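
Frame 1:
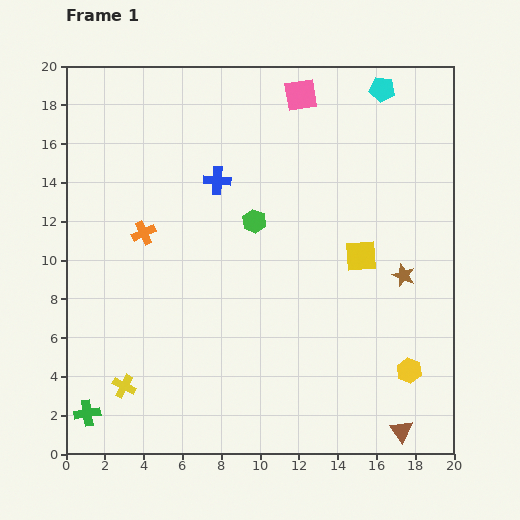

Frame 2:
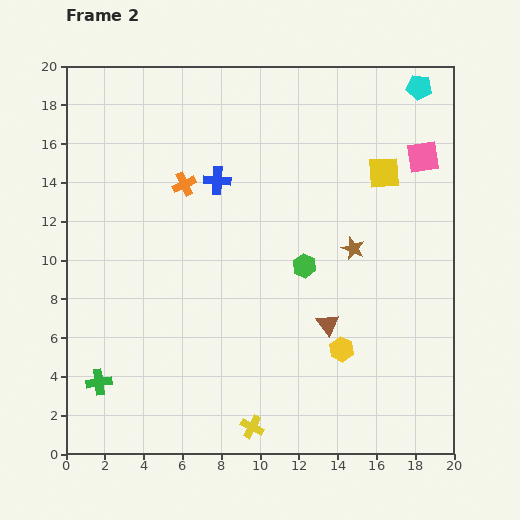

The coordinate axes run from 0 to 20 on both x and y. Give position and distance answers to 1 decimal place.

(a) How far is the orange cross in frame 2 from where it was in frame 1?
3.3

The orange cross moved from (4.0, 11.4) to (6.1, 13.9), a distance of √(2.1² + 2.5²) ≈ 3.3.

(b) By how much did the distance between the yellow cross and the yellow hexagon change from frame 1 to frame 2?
-8.6

Distance in frame 1: 14.7. Distance in frame 2: 6.1.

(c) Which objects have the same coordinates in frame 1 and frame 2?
the blue cross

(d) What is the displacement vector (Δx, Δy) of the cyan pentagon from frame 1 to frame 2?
(1.9, 0.1)

The cyan pentagon was at (16.3, 18.8) in frame 1 and (18.2, 18.9) in frame 2.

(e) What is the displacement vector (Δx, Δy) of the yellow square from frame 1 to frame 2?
(1.2, 4.3)

The yellow square was at (15.2, 10.2) in frame 1 and (16.4, 14.5) in frame 2.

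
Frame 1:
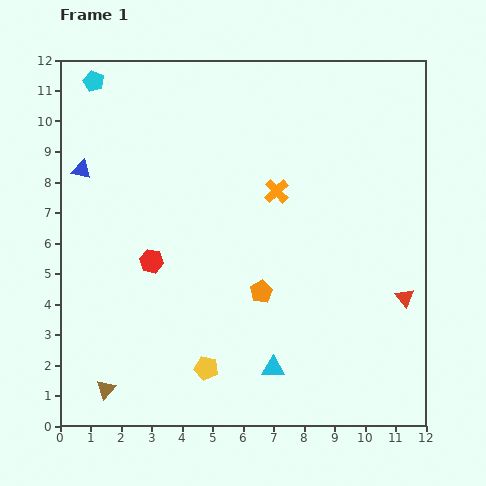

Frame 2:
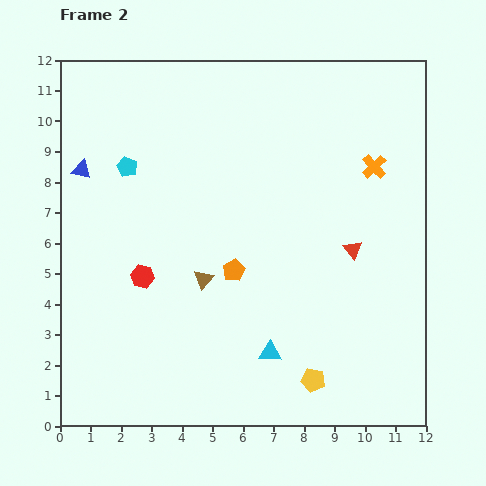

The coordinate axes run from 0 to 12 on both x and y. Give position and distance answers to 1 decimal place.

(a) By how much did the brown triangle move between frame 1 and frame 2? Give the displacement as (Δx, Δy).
(3.2, 3.6)

The brown triangle was at (1.5, 1.2) in frame 1 and (4.7, 4.8) in frame 2.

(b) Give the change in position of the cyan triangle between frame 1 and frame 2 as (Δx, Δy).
(-0.1, 0.5)

The cyan triangle was at (7.0, 1.9) in frame 1 and (6.9, 2.4) in frame 2.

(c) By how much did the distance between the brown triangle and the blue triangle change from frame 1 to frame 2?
-1.8

Distance in frame 1: 7.2. Distance in frame 2: 5.4.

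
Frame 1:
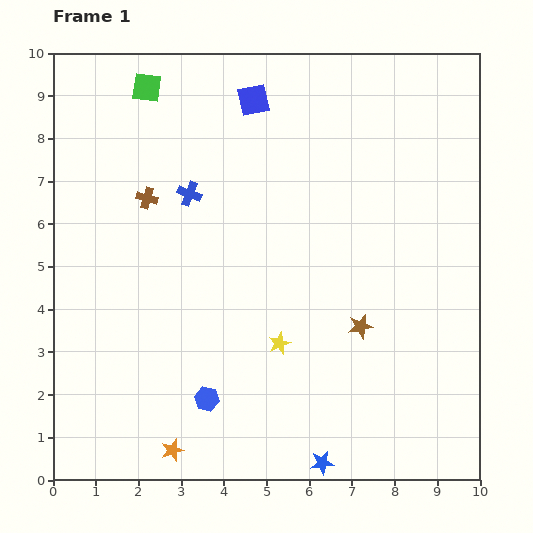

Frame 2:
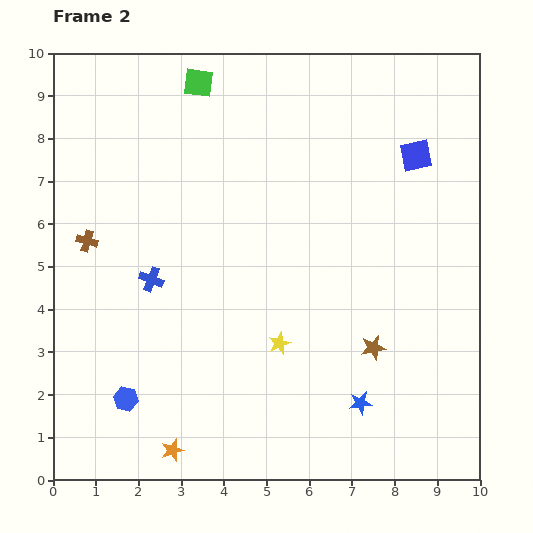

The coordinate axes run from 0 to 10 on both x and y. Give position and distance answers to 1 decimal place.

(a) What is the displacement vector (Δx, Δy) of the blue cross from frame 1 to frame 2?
(-0.9, -2.0)

The blue cross was at (3.2, 6.7) in frame 1 and (2.3, 4.7) in frame 2.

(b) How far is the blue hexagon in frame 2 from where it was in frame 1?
1.9

The blue hexagon moved from (3.6, 1.9) to (1.7, 1.9), a distance of √(1.9² + 0.0²) ≈ 1.9.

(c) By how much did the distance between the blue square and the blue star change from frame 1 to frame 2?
-2.7

Distance in frame 1: 8.6. Distance in frame 2: 5.9.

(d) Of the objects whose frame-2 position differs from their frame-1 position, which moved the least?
the brown star

(moved 0.6)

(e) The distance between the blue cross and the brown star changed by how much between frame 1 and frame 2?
+0.3

Distance in frame 1: 5.1. Distance in frame 2: 5.4.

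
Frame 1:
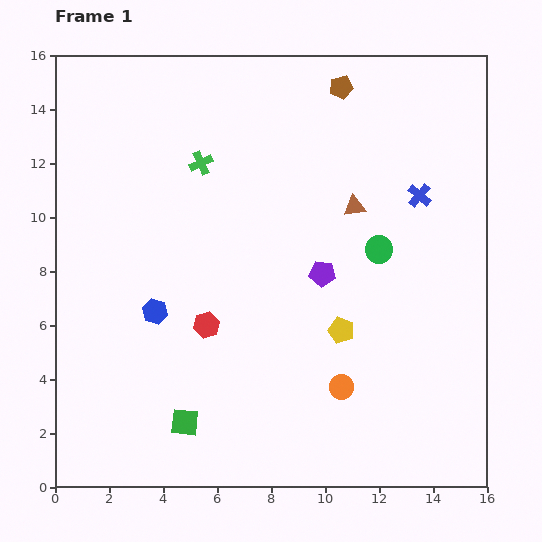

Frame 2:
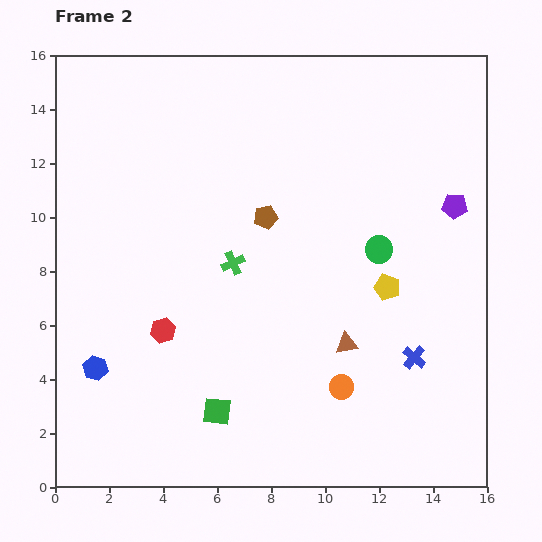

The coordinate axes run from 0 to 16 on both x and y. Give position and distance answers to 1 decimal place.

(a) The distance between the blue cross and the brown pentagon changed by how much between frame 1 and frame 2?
+2.7

Distance in frame 1: 4.9. Distance in frame 2: 7.6.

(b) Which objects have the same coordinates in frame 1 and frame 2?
the green circle, the orange circle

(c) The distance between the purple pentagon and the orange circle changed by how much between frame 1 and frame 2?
+3.6

Distance in frame 1: 4.3. Distance in frame 2: 7.9.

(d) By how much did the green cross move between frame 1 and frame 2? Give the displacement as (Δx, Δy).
(1.2, -3.7)

The green cross was at (5.4, 12.0) in frame 1 and (6.6, 8.3) in frame 2.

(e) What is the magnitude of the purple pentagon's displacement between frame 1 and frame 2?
5.5

The purple pentagon moved from (9.9, 7.9) to (14.8, 10.4), a distance of √(4.9² + 2.5²) ≈ 5.5.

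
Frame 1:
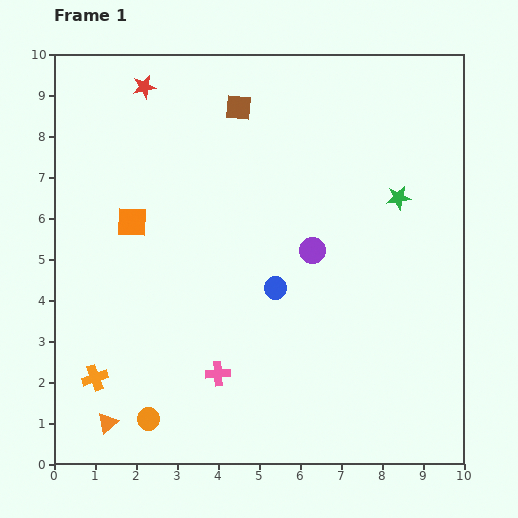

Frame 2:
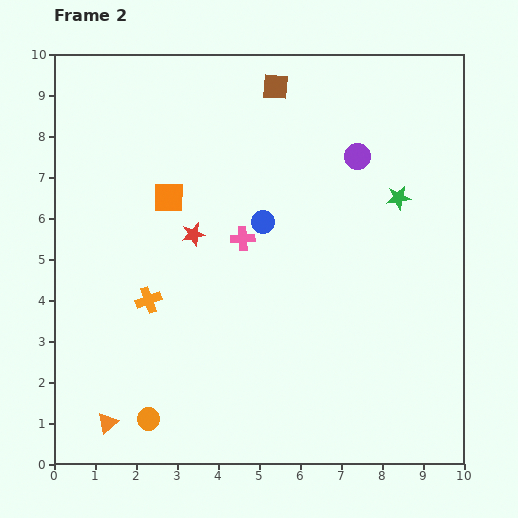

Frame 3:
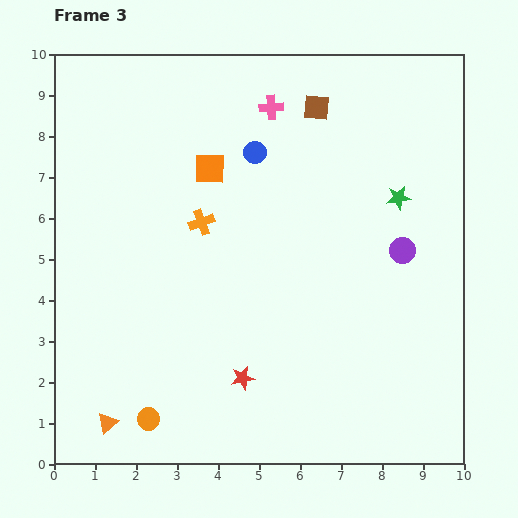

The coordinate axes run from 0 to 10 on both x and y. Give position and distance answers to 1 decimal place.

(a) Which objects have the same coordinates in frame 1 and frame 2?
the green star, the orange circle, the orange triangle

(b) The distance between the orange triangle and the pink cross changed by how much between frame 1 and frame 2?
+2.6

Distance in frame 1: 3.0. Distance in frame 2: 5.6.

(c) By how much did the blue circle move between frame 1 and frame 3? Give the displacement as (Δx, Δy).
(-0.5, 3.3)

The blue circle was at (5.4, 4.3) in frame 1 and (4.9, 7.6) in frame 3.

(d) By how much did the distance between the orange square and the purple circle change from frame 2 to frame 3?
+0.4

Distance in frame 2: 4.7. Distance in frame 3: 5.1.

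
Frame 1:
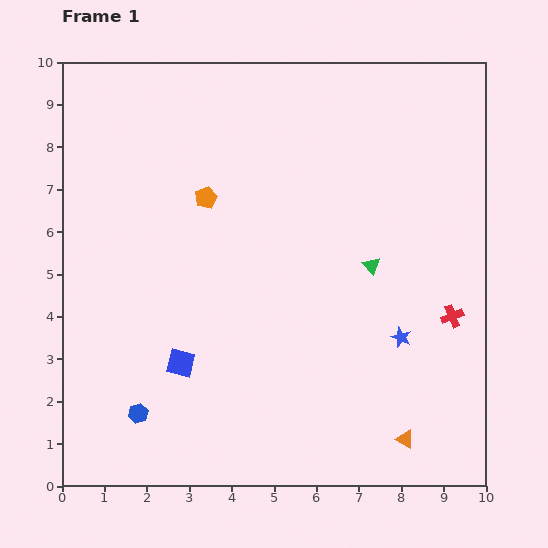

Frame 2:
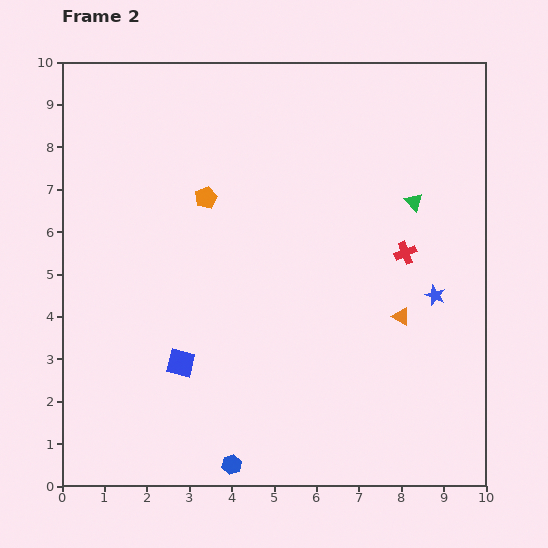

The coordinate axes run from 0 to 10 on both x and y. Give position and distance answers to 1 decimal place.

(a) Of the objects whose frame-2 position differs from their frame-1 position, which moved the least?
the blue star

(moved 1.3)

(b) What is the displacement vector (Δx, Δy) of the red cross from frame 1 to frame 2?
(-1.1, 1.5)

The red cross was at (9.2, 4.0) in frame 1 and (8.1, 5.5) in frame 2.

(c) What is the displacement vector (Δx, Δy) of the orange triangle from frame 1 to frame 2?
(-0.1, 2.9)

The orange triangle was at (8.1, 1.1) in frame 1 and (8.0, 4.0) in frame 2.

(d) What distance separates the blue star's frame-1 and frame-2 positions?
1.3

The blue star moved from (8.0, 3.5) to (8.8, 4.5), a distance of √(0.8² + 1.0²) ≈ 1.3.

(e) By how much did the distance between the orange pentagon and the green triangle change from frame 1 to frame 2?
+0.7

Distance in frame 1: 4.2. Distance in frame 2: 4.9.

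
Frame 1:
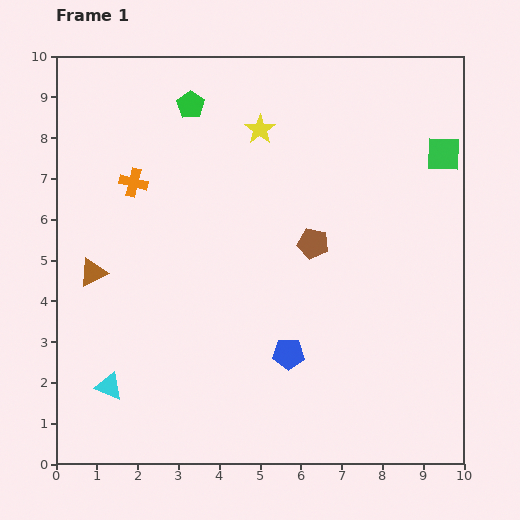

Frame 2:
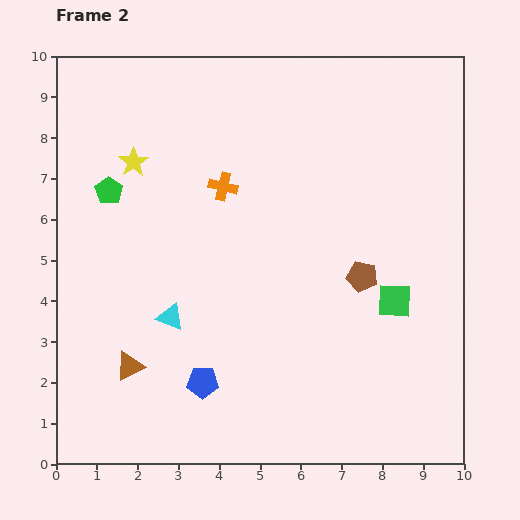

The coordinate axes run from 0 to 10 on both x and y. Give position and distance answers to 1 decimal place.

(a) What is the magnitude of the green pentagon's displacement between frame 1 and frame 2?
2.9

The green pentagon moved from (3.3, 8.8) to (1.3, 6.7), a distance of √(2.0² + 2.1²) ≈ 2.9.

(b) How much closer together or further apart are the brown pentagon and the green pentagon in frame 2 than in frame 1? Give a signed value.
+2.0

Distance in frame 1: 4.5. Distance in frame 2: 6.5.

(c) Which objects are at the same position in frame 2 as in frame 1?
none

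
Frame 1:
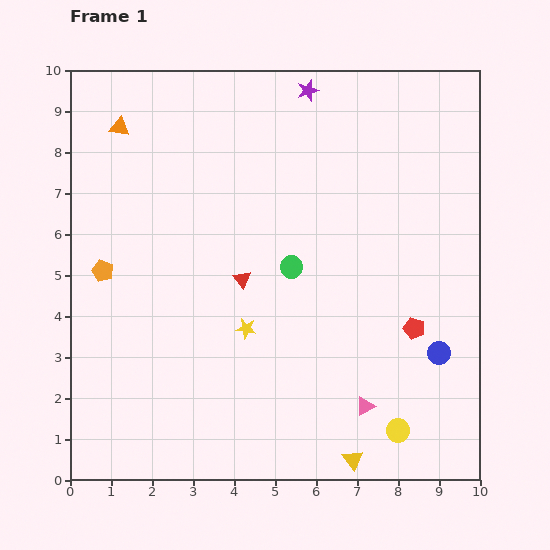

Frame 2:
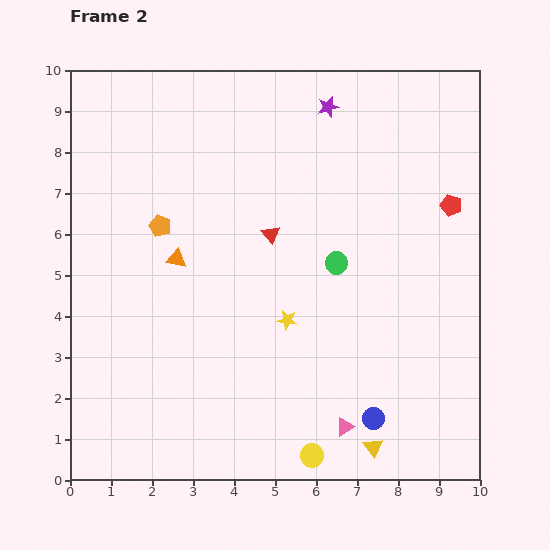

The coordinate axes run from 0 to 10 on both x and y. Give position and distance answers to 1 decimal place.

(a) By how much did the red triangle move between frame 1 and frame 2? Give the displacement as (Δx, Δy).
(0.7, 1.1)

The red triangle was at (4.2, 4.9) in frame 1 and (4.9, 6.0) in frame 2.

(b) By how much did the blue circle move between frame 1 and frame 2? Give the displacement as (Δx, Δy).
(-1.6, -1.6)

The blue circle was at (9.0, 3.1) in frame 1 and (7.4, 1.5) in frame 2.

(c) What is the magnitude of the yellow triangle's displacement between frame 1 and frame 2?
0.6

The yellow triangle moved from (6.9, 0.5) to (7.4, 0.8), a distance of √(0.5² + 0.3²) ≈ 0.6.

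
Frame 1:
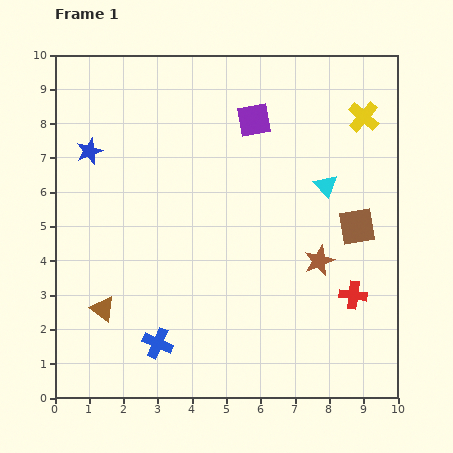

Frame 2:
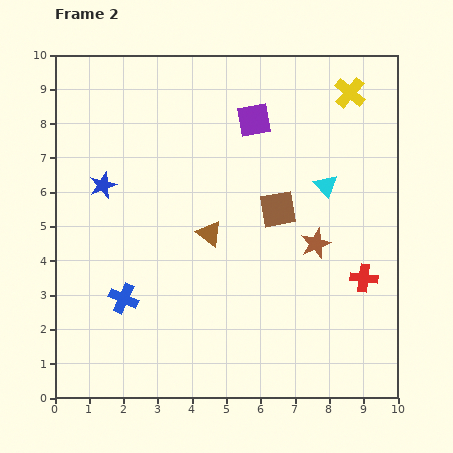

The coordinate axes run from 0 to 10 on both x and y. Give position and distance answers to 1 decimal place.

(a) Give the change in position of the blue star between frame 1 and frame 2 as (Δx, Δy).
(0.4, -1.0)

The blue star was at (1.0, 7.2) in frame 1 and (1.4, 6.2) in frame 2.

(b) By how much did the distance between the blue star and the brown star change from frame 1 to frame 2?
-1.0

Distance in frame 1: 7.4. Distance in frame 2: 6.4.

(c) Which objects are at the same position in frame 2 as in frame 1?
the cyan triangle, the purple square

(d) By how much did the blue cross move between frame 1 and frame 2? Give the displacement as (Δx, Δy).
(-1.0, 1.3)

The blue cross was at (3.0, 1.6) in frame 1 and (2.0, 2.9) in frame 2.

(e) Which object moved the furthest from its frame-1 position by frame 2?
the brown triangle

(moved 3.8; next 2.4)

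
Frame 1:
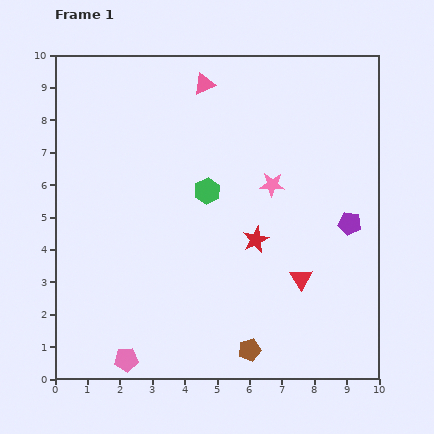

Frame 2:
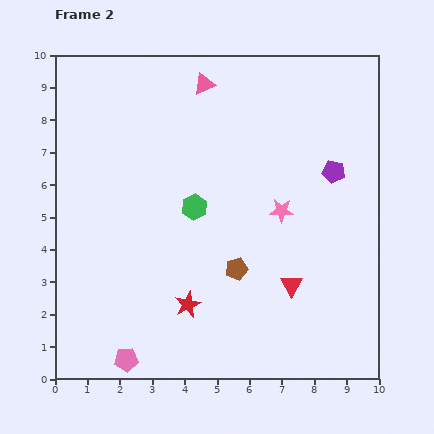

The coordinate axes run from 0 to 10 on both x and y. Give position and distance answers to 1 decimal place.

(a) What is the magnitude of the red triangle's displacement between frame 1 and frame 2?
0.4

The red triangle moved from (7.6, 3.1) to (7.3, 2.9), a distance of √(0.3² + 0.2²) ≈ 0.4.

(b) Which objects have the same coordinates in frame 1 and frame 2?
the pink triangle, the pink pentagon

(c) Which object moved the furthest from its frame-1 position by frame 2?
the red star

(moved 2.9; next 2.5)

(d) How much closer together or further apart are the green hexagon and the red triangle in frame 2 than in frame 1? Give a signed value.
-0.2

Distance in frame 1: 4.0. Distance in frame 2: 3.8.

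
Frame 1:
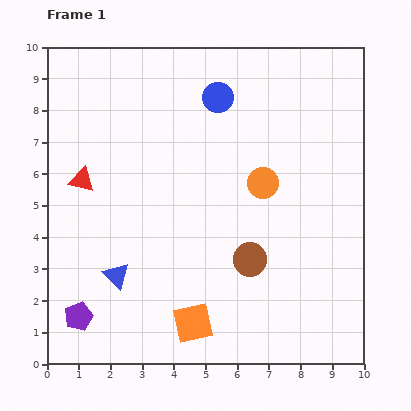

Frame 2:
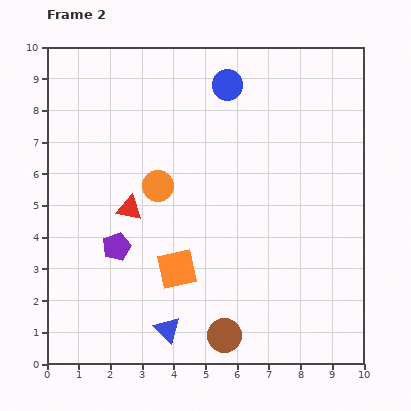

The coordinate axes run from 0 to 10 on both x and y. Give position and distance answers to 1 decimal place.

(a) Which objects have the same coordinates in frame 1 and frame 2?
none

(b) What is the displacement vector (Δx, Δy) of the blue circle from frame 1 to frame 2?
(0.3, 0.4)

The blue circle was at (5.4, 8.4) in frame 1 and (5.7, 8.8) in frame 2.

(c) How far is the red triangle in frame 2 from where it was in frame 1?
1.7

The red triangle moved from (1.1, 5.8) to (2.6, 4.9), a distance of √(1.5² + 0.9²) ≈ 1.7.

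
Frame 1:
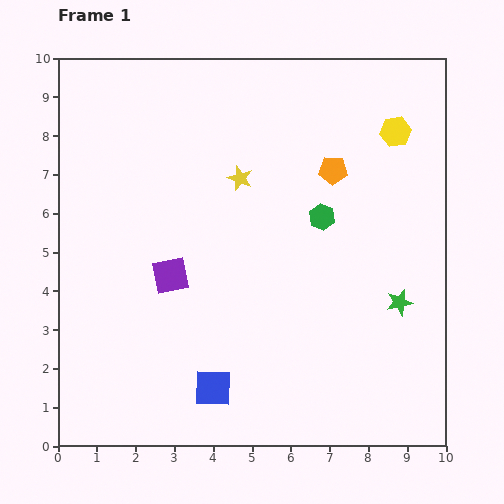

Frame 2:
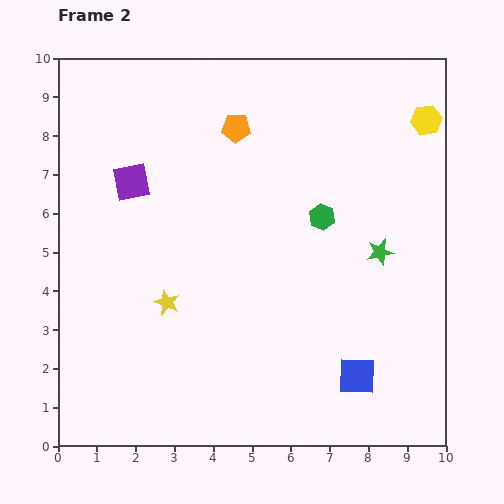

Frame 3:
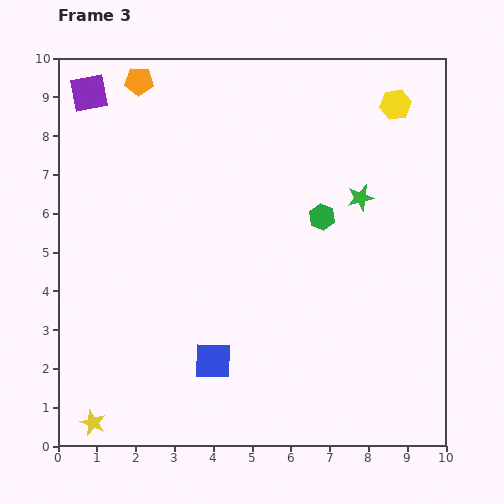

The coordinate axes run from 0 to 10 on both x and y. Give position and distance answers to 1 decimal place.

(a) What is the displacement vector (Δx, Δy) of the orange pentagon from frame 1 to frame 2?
(-2.5, 1.1)

The orange pentagon was at (7.1, 7.1) in frame 1 and (4.6, 8.2) in frame 2.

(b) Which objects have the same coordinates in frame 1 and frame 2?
the green hexagon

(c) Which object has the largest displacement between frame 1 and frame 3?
the yellow star

(moved 7.4; next 5.5)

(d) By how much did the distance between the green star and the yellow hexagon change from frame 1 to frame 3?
-1.8

Distance in frame 1: 4.4. Distance in frame 3: 2.6.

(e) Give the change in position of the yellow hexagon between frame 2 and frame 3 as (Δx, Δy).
(-0.8, 0.4)

The yellow hexagon was at (9.5, 8.4) in frame 2 and (8.7, 8.8) in frame 3.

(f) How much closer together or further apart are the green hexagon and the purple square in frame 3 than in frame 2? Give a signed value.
+1.8

Distance in frame 2: 5.0. Distance in frame 3: 6.8.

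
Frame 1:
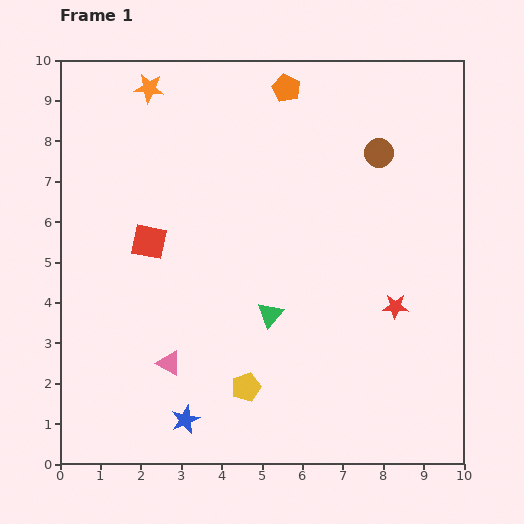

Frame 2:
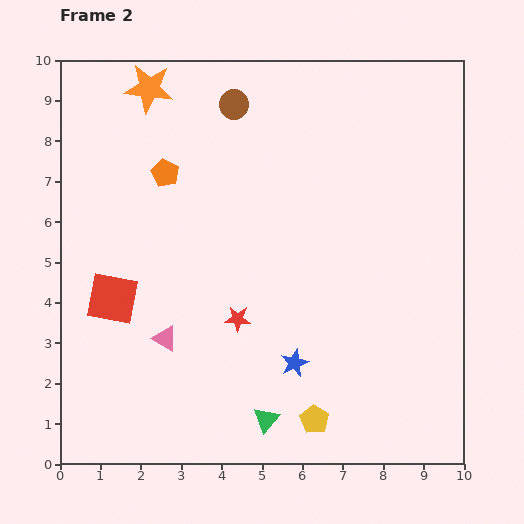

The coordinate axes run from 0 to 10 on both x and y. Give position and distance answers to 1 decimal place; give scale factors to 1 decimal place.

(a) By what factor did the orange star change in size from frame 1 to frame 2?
1.6×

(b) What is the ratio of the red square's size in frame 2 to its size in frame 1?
1.5×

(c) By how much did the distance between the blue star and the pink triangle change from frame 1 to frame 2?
+1.8

Distance in frame 1: 1.5. Distance in frame 2: 3.3.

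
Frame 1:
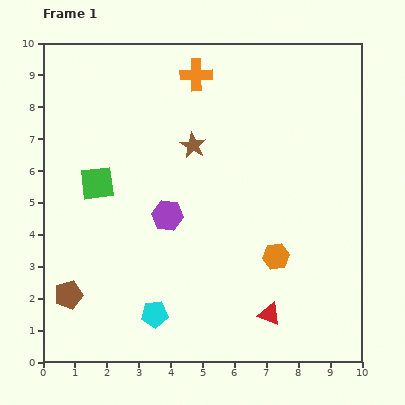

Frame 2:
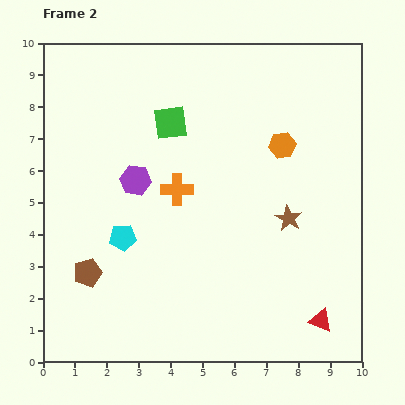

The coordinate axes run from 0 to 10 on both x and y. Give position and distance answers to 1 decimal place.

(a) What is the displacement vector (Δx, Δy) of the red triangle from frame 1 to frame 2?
(1.6, -0.2)

The red triangle was at (7.1, 1.5) in frame 1 and (8.7, 1.3) in frame 2.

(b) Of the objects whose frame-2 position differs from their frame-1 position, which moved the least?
the brown pentagon

(moved 0.9)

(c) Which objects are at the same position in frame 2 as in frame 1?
none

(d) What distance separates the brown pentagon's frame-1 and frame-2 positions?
0.9

The brown pentagon moved from (0.8, 2.1) to (1.4, 2.8), a distance of √(0.6² + 0.7²) ≈ 0.9.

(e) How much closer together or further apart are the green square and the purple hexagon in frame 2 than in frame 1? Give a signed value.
-0.3

Distance in frame 1: 2.4. Distance in frame 2: 2.1.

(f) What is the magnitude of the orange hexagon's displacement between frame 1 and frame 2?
3.5

The orange hexagon moved from (7.3, 3.3) to (7.5, 6.8), a distance of √(0.2² + 3.5²) ≈ 3.5.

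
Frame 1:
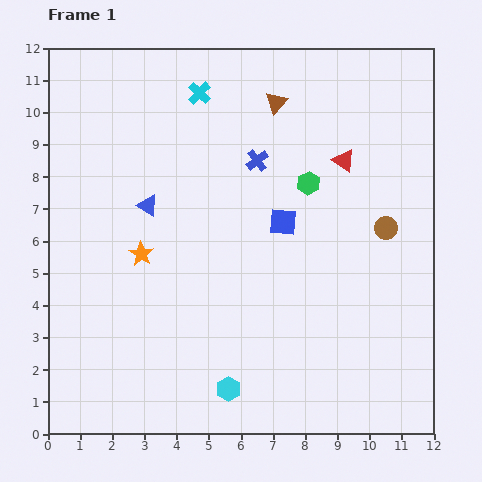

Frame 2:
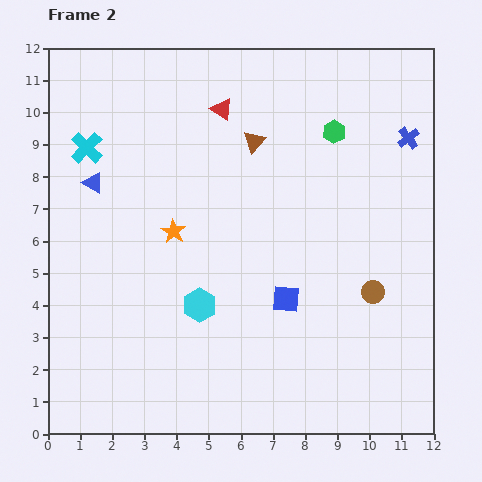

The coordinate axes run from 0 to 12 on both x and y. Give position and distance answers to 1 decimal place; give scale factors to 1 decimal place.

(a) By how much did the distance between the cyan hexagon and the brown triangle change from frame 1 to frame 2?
-3.6

Distance in frame 1: 9.0. Distance in frame 2: 5.4.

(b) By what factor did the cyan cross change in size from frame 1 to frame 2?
1.4×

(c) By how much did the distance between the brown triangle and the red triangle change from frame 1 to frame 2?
-1.4

Distance in frame 1: 2.8. Distance in frame 2: 1.4.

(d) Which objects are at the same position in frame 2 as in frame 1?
none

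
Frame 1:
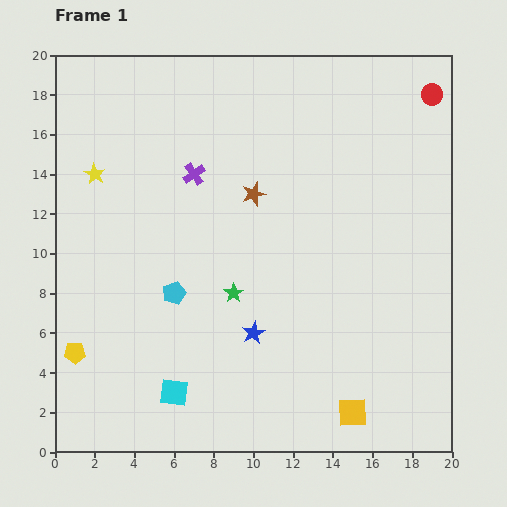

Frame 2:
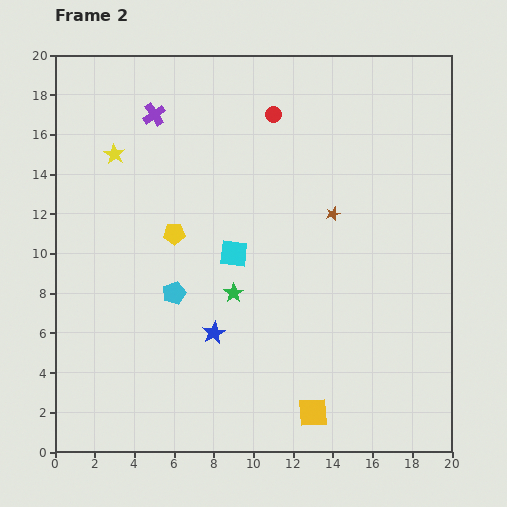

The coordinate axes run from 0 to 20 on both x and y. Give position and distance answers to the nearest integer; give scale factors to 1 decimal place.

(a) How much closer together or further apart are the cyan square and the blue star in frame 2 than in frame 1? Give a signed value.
-1

Distance in frame 1: 5. Distance in frame 2: 4.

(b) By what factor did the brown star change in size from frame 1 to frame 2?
0.6×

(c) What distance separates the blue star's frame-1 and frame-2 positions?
2

The blue star moved from (10, 6) to (8, 6), a distance of √(2² + 0²) ≈ 2.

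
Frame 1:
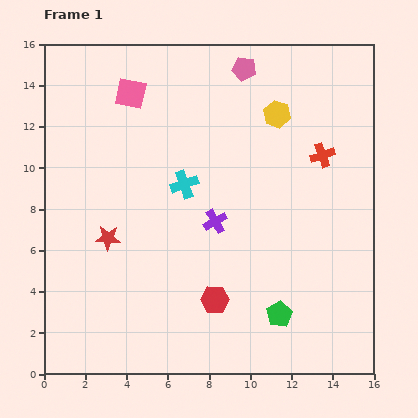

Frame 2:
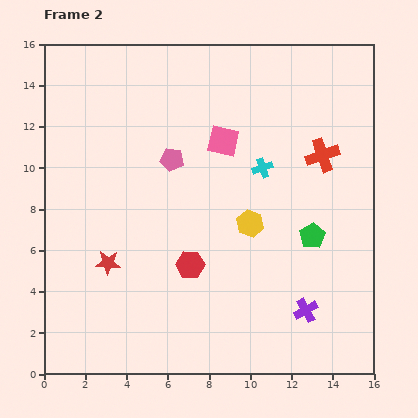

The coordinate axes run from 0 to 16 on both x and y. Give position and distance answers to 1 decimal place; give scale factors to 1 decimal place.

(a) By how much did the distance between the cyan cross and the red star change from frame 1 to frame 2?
+4.3

Distance in frame 1: 4.5. Distance in frame 2: 8.8.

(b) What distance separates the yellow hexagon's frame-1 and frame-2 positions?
5.5

The yellow hexagon moved from (11.3, 12.6) to (10.0, 7.3), a distance of √(1.3² + 5.3²) ≈ 5.5.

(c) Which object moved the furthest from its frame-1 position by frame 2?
the purple cross

(moved 6.2; next 5.6)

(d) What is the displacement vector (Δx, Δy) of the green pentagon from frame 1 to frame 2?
(1.6, 3.8)

The green pentagon was at (11.4, 2.9) in frame 1 and (13.0, 6.7) in frame 2.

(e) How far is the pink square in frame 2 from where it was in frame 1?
5.1

The pink square moved from (4.2, 13.6) to (8.7, 11.3), a distance of √(4.5² + 2.3²) ≈ 5.1.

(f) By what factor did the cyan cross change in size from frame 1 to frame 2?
0.7×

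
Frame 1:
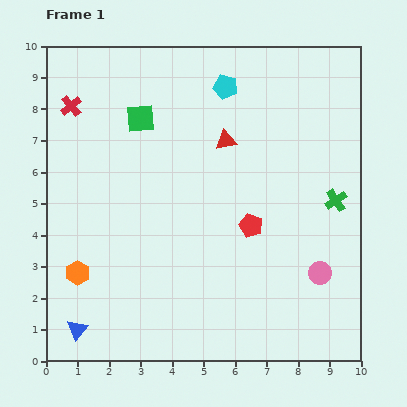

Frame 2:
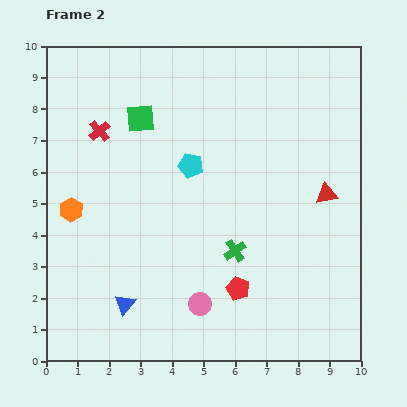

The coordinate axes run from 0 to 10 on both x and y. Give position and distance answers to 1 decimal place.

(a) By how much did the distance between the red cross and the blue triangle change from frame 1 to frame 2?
-1.5

Distance in frame 1: 7.1. Distance in frame 2: 5.6.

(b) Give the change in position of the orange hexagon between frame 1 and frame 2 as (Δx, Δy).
(-0.2, 2.0)

The orange hexagon was at (1.0, 2.8) in frame 1 and (0.8, 4.8) in frame 2.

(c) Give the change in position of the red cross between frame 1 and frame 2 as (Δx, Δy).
(0.9, -0.8)

The red cross was at (0.8, 8.1) in frame 1 and (1.7, 7.3) in frame 2.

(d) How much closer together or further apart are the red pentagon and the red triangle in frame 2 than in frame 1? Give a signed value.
+1.3

Distance in frame 1: 2.8. Distance in frame 2: 4.1.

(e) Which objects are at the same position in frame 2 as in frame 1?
the green square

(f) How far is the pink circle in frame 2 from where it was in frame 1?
3.9

The pink circle moved from (8.7, 2.8) to (4.9, 1.8), a distance of √(3.8² + 1.0²) ≈ 3.9.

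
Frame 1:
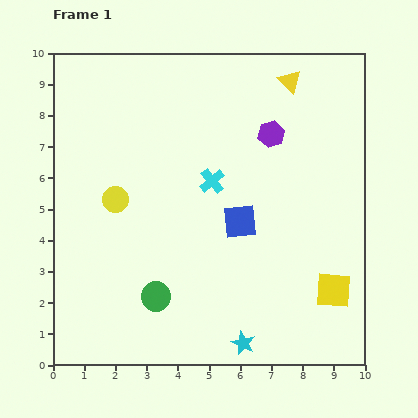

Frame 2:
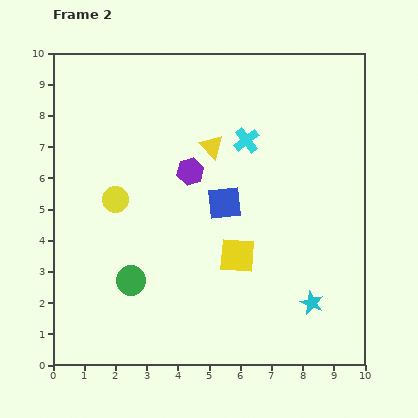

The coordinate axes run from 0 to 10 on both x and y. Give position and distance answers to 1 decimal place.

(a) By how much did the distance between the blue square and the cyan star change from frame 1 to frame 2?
+0.4

Distance in frame 1: 3.9. Distance in frame 2: 4.3.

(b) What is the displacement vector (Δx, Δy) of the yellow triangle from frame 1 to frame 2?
(-2.5, -2.1)

The yellow triangle was at (7.6, 9.1) in frame 1 and (5.1, 7.0) in frame 2.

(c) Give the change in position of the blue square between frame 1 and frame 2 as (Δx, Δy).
(-0.5, 0.6)

The blue square was at (6.0, 4.6) in frame 1 and (5.5, 5.2) in frame 2.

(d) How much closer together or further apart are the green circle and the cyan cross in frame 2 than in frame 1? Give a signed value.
+1.7

Distance in frame 1: 4.1. Distance in frame 2: 5.8.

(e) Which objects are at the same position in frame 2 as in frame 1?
the yellow circle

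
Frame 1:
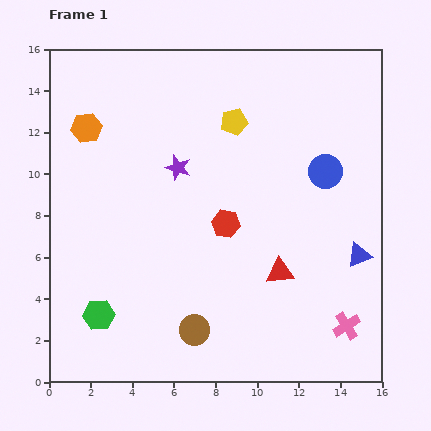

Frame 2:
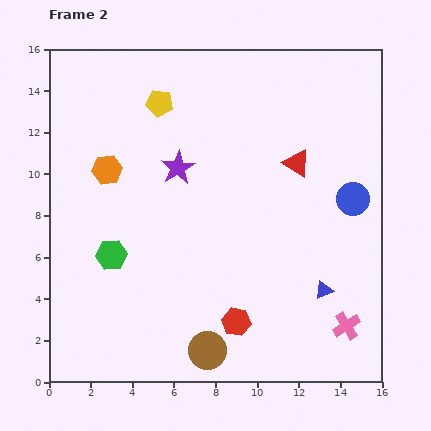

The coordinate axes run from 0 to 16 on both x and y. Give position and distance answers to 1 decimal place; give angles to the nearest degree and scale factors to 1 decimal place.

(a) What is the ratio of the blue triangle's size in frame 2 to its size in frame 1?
0.7×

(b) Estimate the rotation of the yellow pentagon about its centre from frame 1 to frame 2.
22° clockwise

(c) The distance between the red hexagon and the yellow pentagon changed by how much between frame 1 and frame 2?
+6.2

Distance in frame 1: 4.9. Distance in frame 2: 11.1.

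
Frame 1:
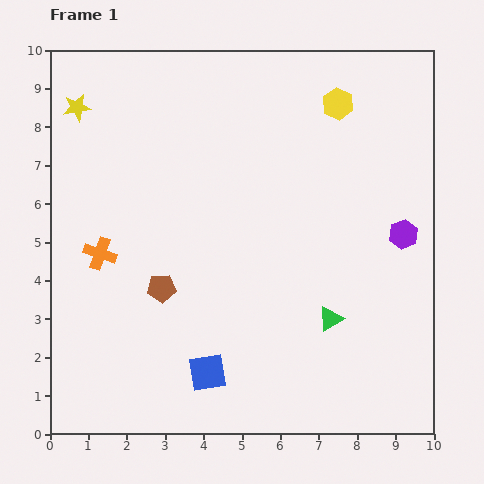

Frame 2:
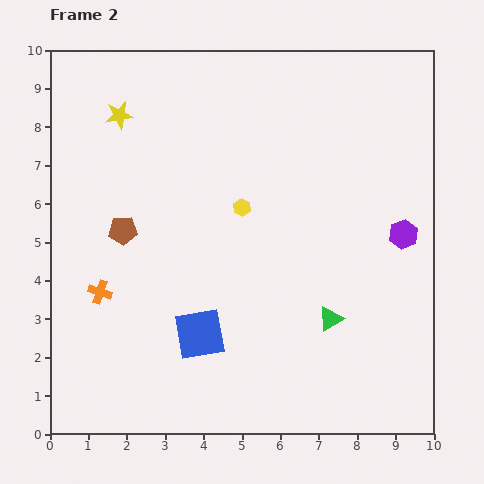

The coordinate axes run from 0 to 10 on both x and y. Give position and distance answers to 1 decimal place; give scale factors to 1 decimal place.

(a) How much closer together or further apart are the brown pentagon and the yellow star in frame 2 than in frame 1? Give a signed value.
-2.2

Distance in frame 1: 5.2. Distance in frame 2: 3.0.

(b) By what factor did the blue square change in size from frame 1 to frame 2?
1.4×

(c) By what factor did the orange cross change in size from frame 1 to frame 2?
0.7×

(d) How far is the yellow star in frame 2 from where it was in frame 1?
1.1

The yellow star moved from (0.7, 8.5) to (1.8, 8.3), a distance of √(1.1² + 0.2²) ≈ 1.1.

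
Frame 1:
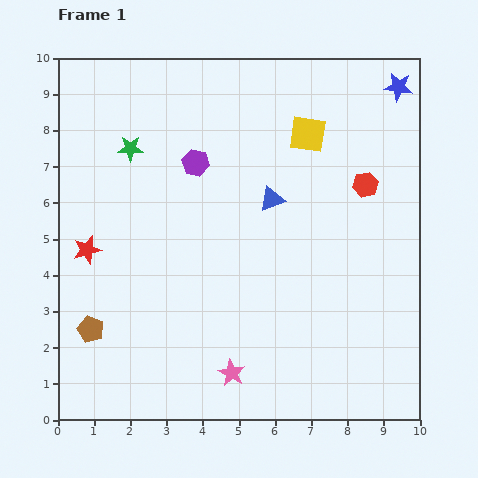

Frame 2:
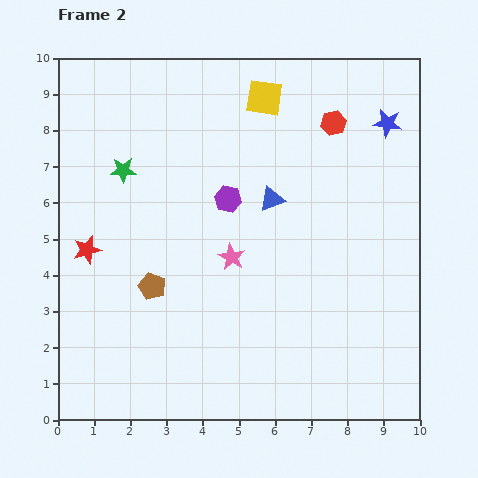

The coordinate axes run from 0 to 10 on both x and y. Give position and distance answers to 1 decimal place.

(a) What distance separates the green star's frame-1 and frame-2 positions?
0.6

The green star moved from (2.0, 7.5) to (1.8, 6.9), a distance of √(0.2² + 0.6²) ≈ 0.6.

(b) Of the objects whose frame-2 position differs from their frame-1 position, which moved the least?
the green star

(moved 0.6)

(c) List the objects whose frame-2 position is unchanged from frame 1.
the red star, the blue triangle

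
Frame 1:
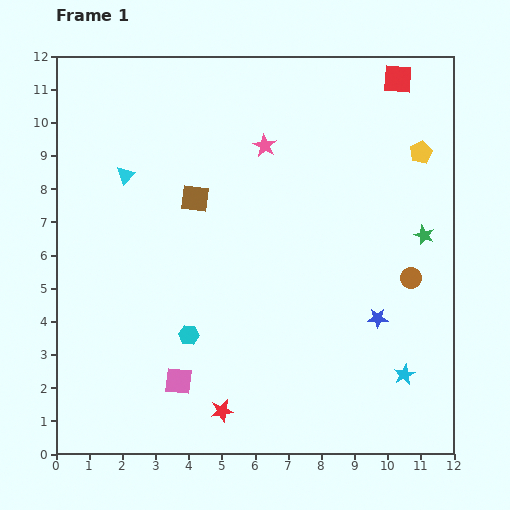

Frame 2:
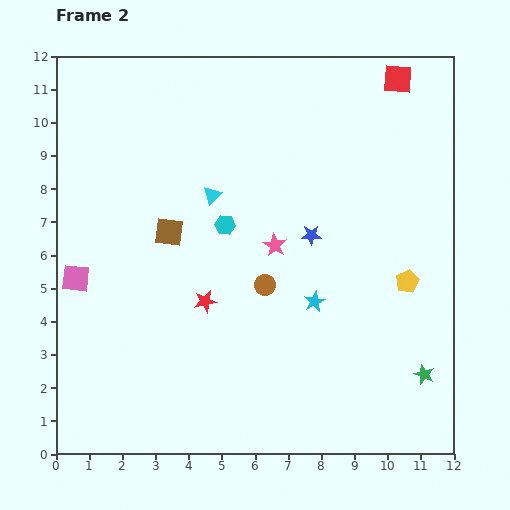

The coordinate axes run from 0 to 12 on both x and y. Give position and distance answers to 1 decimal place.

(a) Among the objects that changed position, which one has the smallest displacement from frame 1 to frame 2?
the brown square

(moved 1.3)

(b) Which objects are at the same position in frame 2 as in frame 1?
the red square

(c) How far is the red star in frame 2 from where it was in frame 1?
3.3

The red star moved from (5.0, 1.3) to (4.5, 4.6), a distance of √(0.5² + 3.3²) ≈ 3.3.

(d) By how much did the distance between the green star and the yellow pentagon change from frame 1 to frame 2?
+0.3

Distance in frame 1: 2.5. Distance in frame 2: 2.8.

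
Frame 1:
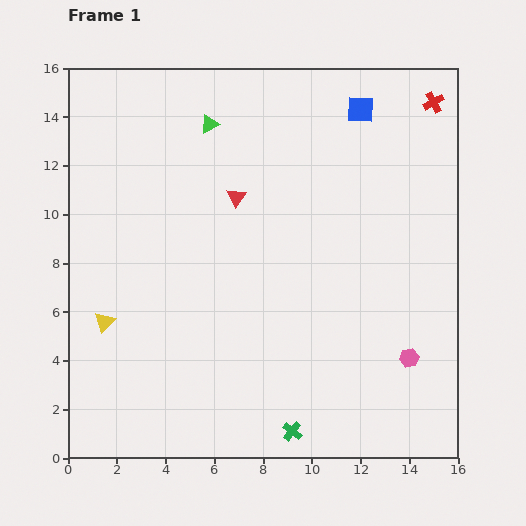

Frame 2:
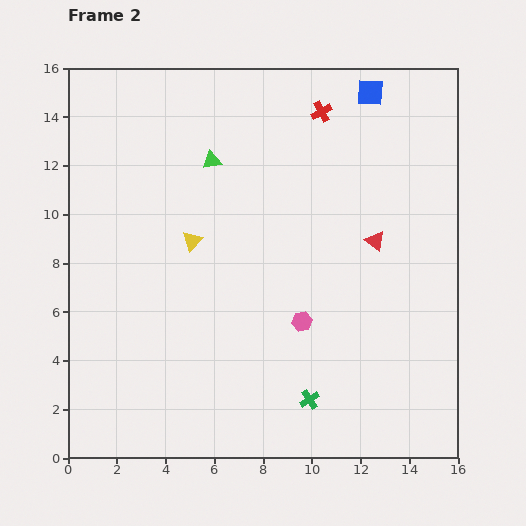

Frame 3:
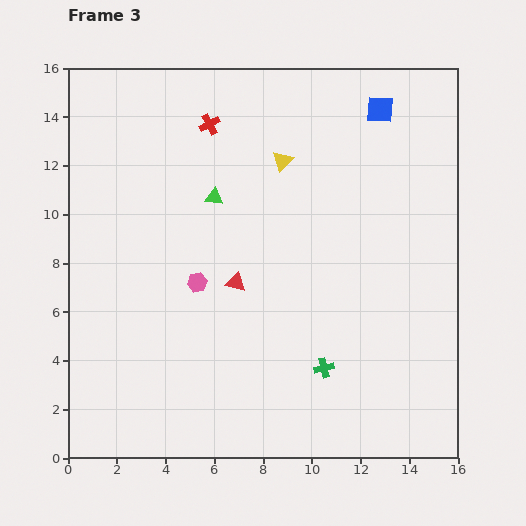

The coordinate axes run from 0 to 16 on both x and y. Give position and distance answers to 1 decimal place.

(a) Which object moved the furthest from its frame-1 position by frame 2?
the red triangle

(moved 6.0; next 4.9)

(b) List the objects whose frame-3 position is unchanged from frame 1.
none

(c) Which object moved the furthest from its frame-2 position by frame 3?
the red triangle

(moved 5.9; next 5.0)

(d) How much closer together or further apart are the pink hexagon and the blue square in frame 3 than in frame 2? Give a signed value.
+0.5

Distance in frame 2: 9.8. Distance in frame 3: 10.3.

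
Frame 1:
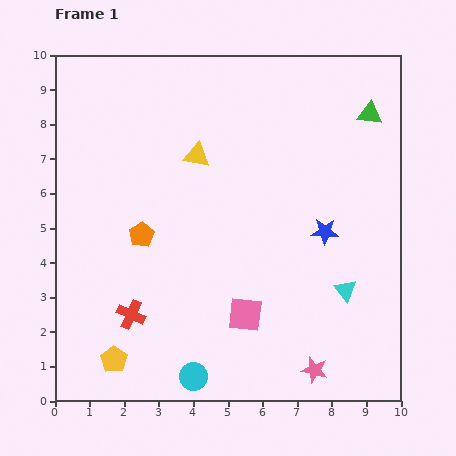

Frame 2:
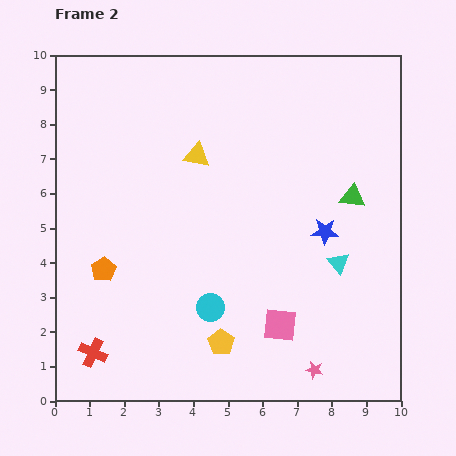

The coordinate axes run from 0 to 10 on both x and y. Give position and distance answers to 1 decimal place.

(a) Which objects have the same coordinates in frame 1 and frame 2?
the blue star, the yellow triangle, the pink star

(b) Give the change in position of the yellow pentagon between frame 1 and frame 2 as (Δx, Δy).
(3.1, 0.5)

The yellow pentagon was at (1.7, 1.2) in frame 1 and (4.8, 1.7) in frame 2.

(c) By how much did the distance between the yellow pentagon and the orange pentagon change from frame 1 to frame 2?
+0.3

Distance in frame 1: 3.7. Distance in frame 2: 4.0.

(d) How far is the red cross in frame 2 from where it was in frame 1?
1.6

The red cross moved from (2.2, 2.5) to (1.1, 1.4), a distance of √(1.1² + 1.1²) ≈ 1.6.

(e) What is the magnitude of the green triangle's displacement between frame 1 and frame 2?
2.5

The green triangle moved from (9.1, 8.3) to (8.6, 5.9), a distance of √(0.5² + 2.4²) ≈ 2.5.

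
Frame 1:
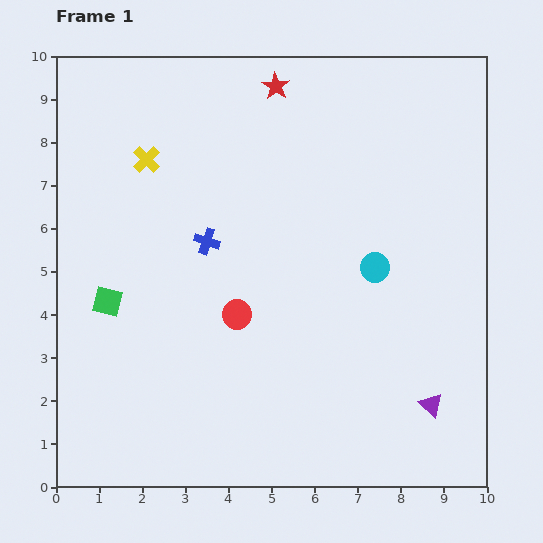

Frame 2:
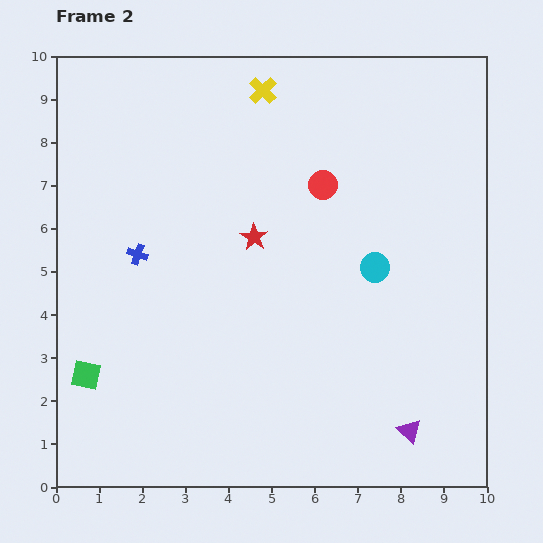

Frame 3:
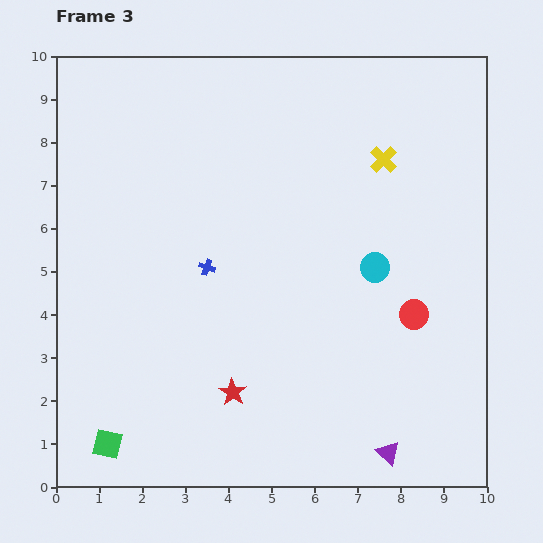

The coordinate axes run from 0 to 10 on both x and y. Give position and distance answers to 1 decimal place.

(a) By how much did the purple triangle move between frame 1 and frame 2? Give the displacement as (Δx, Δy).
(-0.5, -0.6)

The purple triangle was at (8.7, 1.9) in frame 1 and (8.2, 1.3) in frame 2.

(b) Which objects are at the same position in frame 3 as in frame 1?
the cyan circle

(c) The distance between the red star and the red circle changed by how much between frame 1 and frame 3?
-0.8

Distance in frame 1: 5.4. Distance in frame 3: 4.6.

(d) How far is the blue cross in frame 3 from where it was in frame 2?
1.6

The blue cross moved from (1.9, 5.4) to (3.5, 5.1), a distance of √(1.6² + 0.3²) ≈ 1.6.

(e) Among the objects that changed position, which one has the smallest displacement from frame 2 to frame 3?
the purple triangle

(moved 0.7)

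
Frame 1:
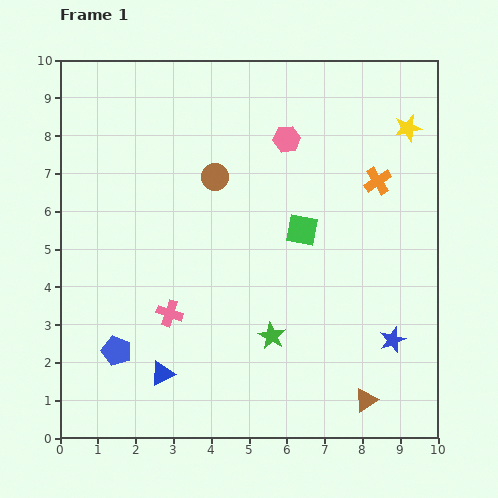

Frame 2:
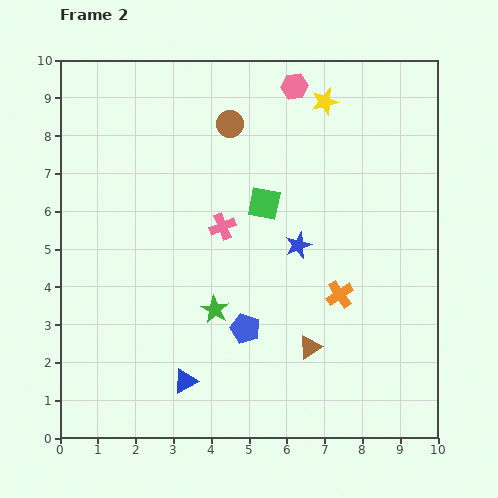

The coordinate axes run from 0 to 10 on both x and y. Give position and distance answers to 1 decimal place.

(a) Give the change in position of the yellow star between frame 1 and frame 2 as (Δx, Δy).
(-2.2, 0.7)

The yellow star was at (9.2, 8.2) in frame 1 and (7.0, 8.9) in frame 2.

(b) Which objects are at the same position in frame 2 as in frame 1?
none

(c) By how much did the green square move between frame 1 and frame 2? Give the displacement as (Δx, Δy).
(-1.0, 0.7)

The green square was at (6.4, 5.5) in frame 1 and (5.4, 6.2) in frame 2.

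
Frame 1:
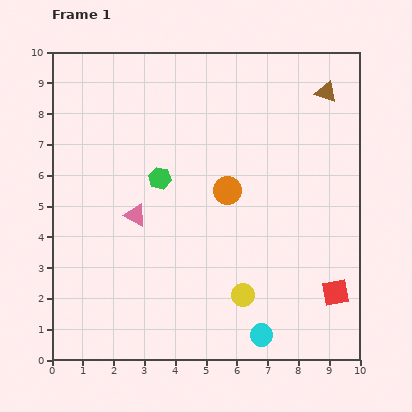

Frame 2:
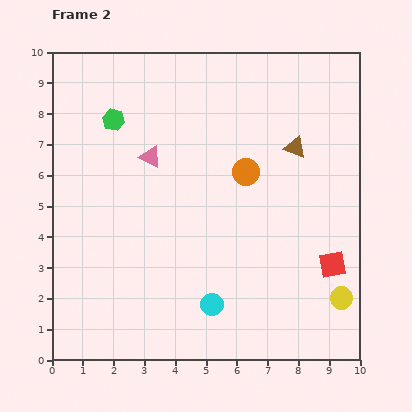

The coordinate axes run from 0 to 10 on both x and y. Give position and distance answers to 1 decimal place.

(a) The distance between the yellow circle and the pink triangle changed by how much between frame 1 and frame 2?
+3.3

Distance in frame 1: 4.4. Distance in frame 2: 7.7.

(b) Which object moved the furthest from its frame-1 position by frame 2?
the yellow circle

(moved 3.2; next 2.4)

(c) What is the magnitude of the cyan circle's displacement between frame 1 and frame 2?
1.9

The cyan circle moved from (6.8, 0.8) to (5.2, 1.8), a distance of √(1.6² + 1.0²) ≈ 1.9.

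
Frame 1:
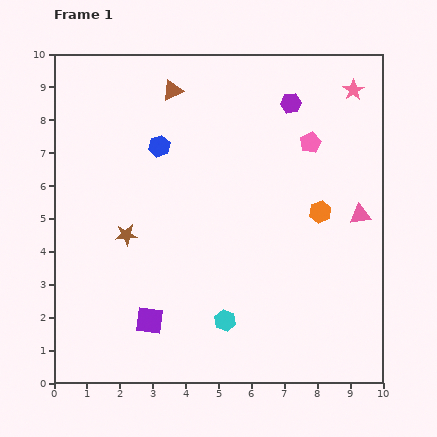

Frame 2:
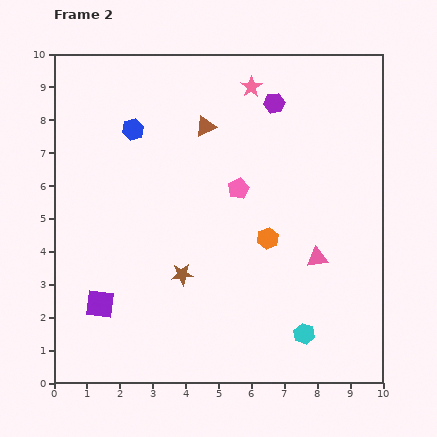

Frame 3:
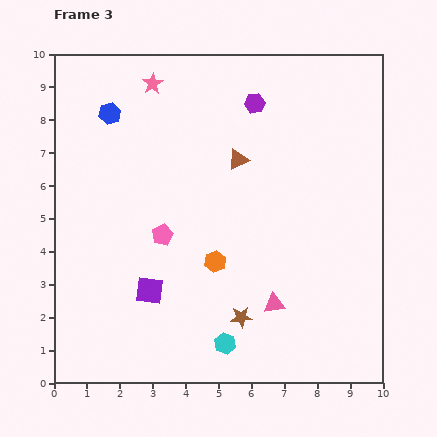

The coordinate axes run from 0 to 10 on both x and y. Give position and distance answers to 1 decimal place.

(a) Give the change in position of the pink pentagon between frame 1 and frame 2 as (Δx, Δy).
(-2.2, -1.4)

The pink pentagon was at (7.8, 7.3) in frame 1 and (5.6, 5.9) in frame 2.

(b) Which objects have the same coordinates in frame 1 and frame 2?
none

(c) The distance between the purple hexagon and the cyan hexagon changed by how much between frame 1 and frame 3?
+0.5

Distance in frame 1: 6.9. Distance in frame 3: 7.4.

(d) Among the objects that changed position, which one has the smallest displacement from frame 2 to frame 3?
the purple hexagon

(moved 0.6)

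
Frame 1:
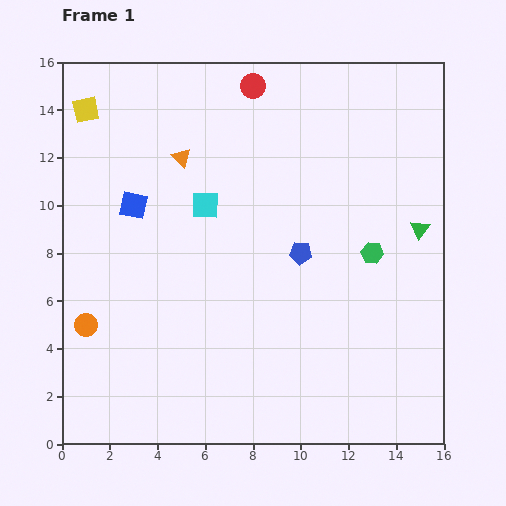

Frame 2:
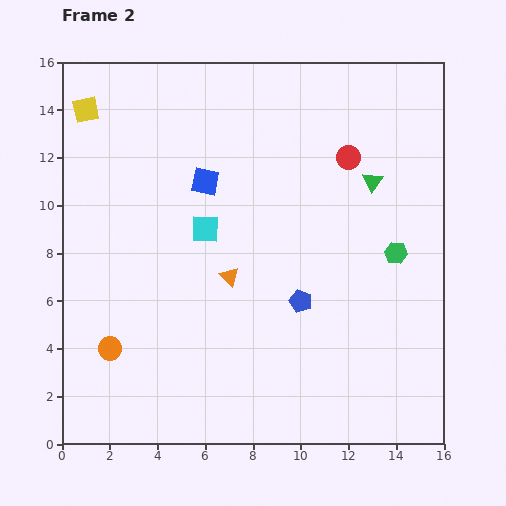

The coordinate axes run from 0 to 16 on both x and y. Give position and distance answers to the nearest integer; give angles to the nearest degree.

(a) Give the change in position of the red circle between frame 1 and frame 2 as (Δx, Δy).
(4, -3)

The red circle was at (8, 15) in frame 1 and (12, 12) in frame 2.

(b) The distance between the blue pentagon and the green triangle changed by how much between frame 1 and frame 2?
+1

Distance in frame 1: 5. Distance in frame 2: 6.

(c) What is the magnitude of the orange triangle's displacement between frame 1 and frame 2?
5

The orange triangle moved from (5, 12) to (7, 7), a distance of √(2² + 5²) ≈ 5.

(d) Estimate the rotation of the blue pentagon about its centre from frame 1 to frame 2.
17° clockwise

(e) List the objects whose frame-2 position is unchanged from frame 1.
the yellow square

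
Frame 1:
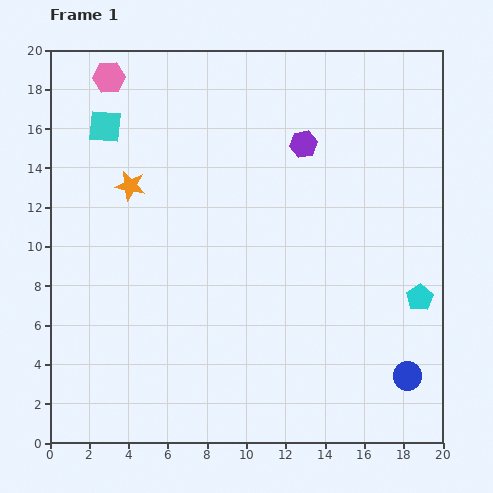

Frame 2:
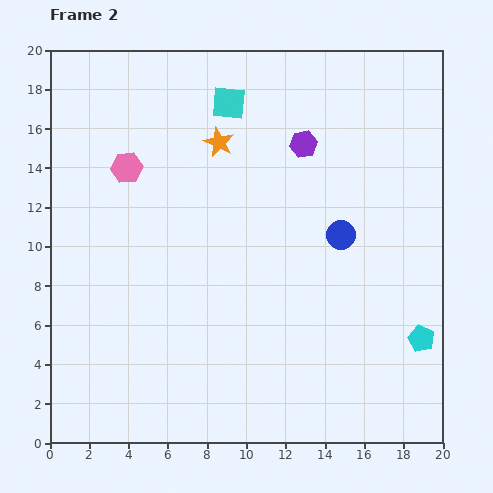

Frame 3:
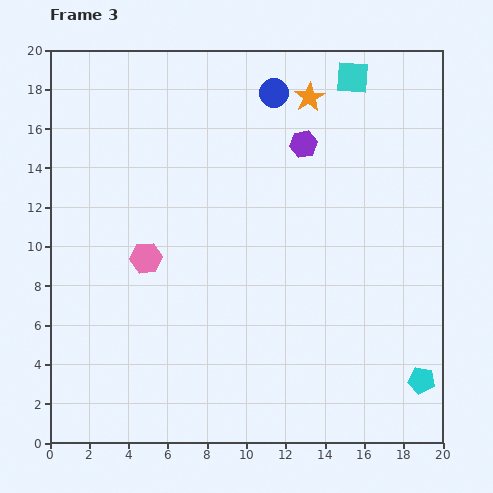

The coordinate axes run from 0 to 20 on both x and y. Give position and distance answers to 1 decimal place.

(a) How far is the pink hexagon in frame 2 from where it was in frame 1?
4.7

The pink hexagon moved from (3.0, 18.6) to (3.9, 14.0), a distance of √(0.9² + 4.6²) ≈ 4.7.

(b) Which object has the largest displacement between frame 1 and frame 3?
the blue circle

(moved 15.9; next 12.8)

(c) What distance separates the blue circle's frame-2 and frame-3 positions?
8.0

The blue circle moved from (14.8, 10.6) to (11.4, 17.8), a distance of √(3.4² + 7.2²) ≈ 8.0.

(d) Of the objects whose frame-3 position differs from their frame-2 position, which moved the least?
the cyan pentagon

(moved 2.1)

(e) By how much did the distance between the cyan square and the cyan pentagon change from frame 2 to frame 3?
+0.3

Distance in frame 2: 15.5. Distance in frame 3: 15.8.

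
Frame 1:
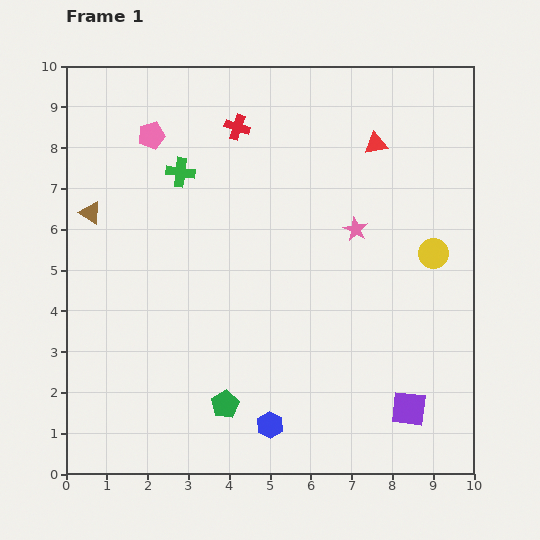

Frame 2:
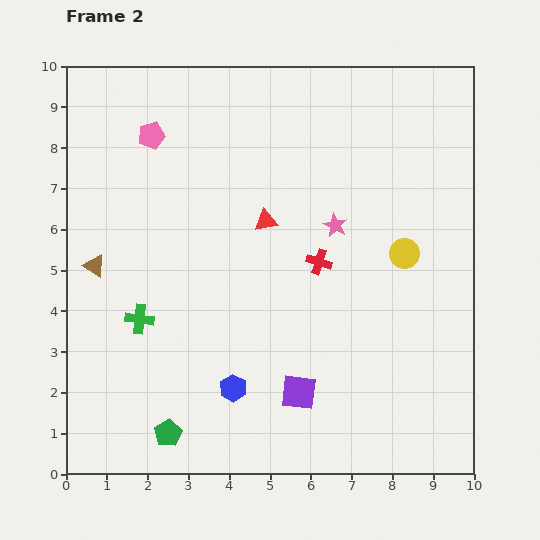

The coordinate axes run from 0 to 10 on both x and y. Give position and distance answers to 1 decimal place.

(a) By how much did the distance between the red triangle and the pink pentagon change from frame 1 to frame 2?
-2.0

Distance in frame 1: 5.5. Distance in frame 2: 3.5.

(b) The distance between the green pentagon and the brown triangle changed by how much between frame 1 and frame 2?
-1.2

Distance in frame 1: 5.7. Distance in frame 2: 4.5.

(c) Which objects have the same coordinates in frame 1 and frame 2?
the pink pentagon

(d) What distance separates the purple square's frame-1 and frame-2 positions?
2.7

The purple square moved from (8.4, 1.6) to (5.7, 2.0), a distance of √(2.7² + 0.4²) ≈ 2.7.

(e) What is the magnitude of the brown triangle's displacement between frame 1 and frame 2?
1.3

The brown triangle moved from (0.6, 6.4) to (0.7, 5.1), a distance of √(0.1² + 1.3²) ≈ 1.3.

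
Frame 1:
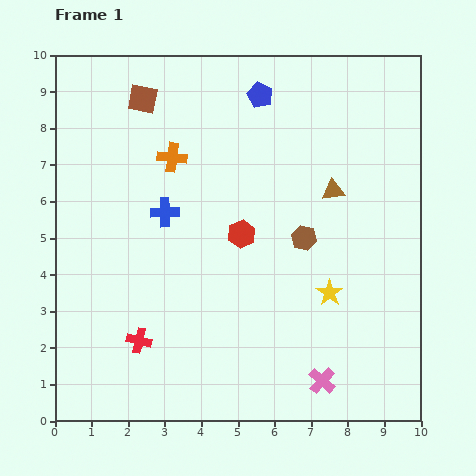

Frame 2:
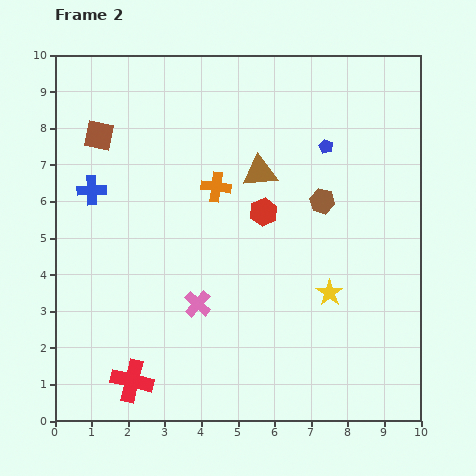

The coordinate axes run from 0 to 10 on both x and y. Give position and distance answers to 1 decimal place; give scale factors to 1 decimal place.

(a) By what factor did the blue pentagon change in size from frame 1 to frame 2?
0.6×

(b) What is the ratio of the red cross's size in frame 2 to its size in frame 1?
1.7×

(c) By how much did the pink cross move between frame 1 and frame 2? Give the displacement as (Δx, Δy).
(-3.4, 2.1)

The pink cross was at (7.3, 1.1) in frame 1 and (3.9, 3.2) in frame 2.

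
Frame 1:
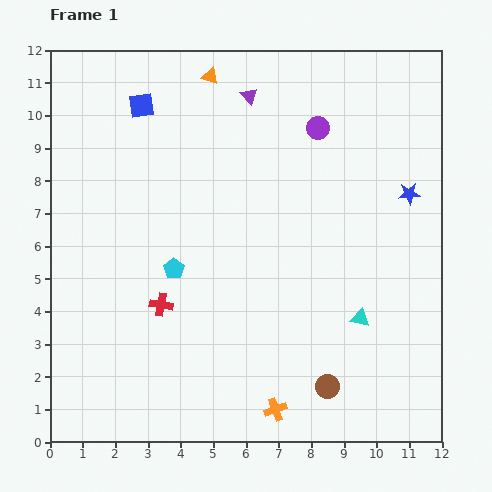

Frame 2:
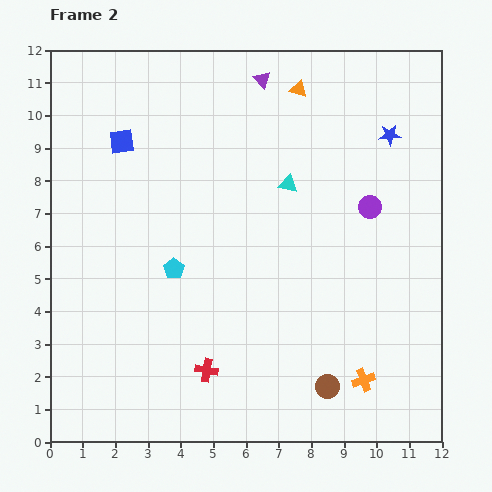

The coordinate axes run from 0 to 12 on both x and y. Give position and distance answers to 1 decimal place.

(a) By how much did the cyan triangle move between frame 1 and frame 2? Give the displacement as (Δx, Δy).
(-2.2, 4.1)

The cyan triangle was at (9.5, 3.8) in frame 1 and (7.3, 7.9) in frame 2.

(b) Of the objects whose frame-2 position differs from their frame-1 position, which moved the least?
the purple triangle

(moved 0.6)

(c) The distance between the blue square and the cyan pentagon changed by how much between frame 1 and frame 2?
-0.9

Distance in frame 1: 5.1. Distance in frame 2: 4.2.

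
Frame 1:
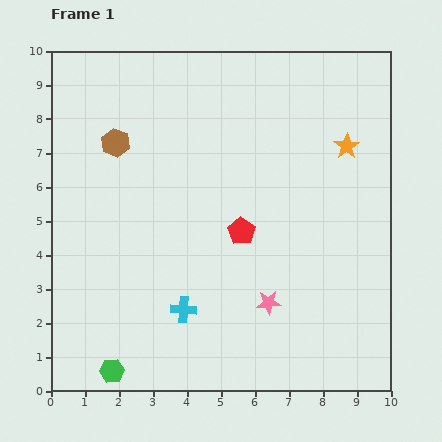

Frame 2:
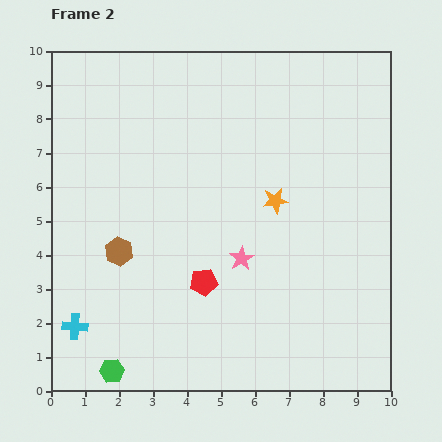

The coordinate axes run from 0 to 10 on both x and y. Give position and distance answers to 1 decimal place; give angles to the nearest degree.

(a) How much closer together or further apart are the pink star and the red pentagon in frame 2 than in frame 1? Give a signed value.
-0.9

Distance in frame 1: 2.2. Distance in frame 2: 1.3.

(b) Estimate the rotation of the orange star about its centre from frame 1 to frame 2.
25° clockwise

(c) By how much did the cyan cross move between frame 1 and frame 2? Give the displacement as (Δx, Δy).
(-3.2, -0.5)

The cyan cross was at (3.9, 2.4) in frame 1 and (0.7, 1.9) in frame 2.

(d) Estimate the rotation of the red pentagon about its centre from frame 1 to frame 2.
31° clockwise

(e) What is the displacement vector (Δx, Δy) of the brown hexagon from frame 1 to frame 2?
(0.1, -3.2)

The brown hexagon was at (1.9, 7.3) in frame 1 and (2.0, 4.1) in frame 2.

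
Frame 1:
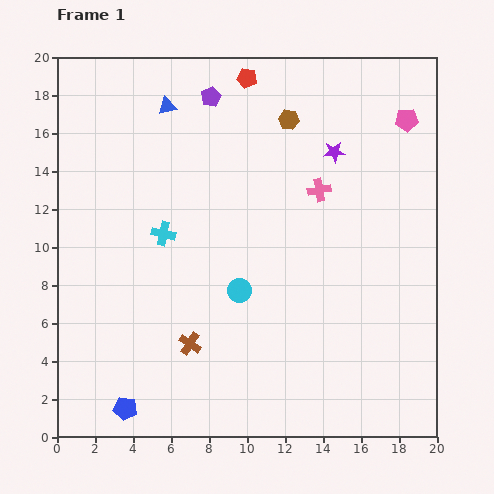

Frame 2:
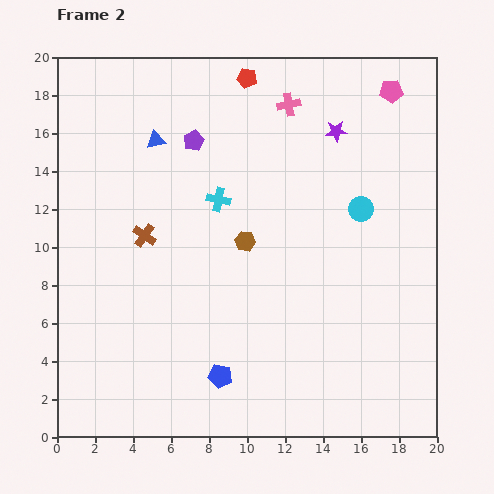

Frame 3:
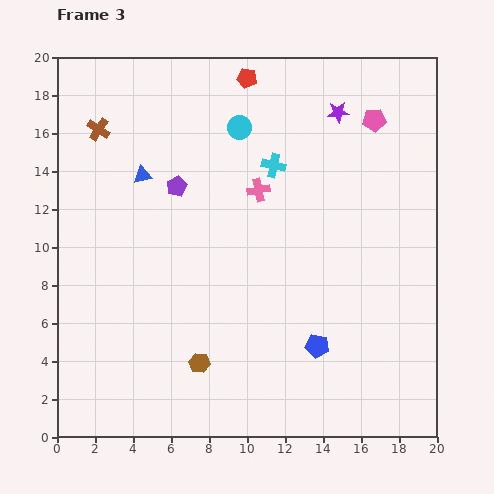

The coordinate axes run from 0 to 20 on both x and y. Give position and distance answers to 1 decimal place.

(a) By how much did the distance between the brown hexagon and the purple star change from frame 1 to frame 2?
+4.6

Distance in frame 1: 2.9. Distance in frame 2: 7.5.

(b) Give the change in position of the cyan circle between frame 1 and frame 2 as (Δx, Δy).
(6.4, 4.3)

The cyan circle was at (9.6, 7.7) in frame 1 and (16.0, 12.0) in frame 2.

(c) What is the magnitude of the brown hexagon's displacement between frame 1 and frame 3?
13.6

The brown hexagon moved from (12.2, 16.7) to (7.5, 3.9), a distance of √(4.7² + 12.8²) ≈ 13.6.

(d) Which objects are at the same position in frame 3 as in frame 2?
the red pentagon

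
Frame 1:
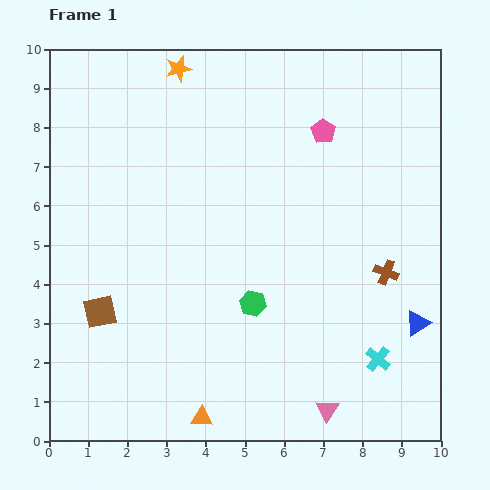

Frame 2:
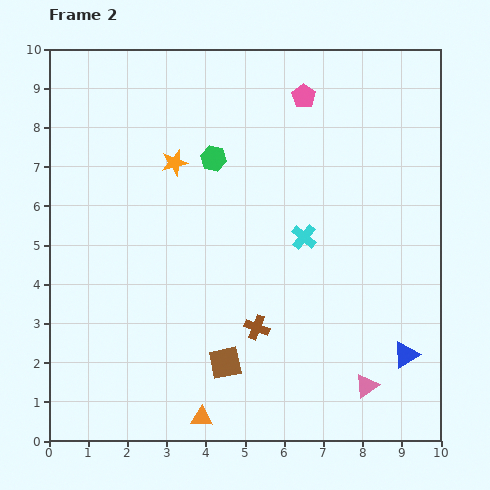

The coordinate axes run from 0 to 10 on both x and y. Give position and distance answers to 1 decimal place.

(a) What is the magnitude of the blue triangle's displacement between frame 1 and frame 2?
0.9

The blue triangle moved from (9.4, 3.0) to (9.1, 2.2), a distance of √(0.3² + 0.8²) ≈ 0.9.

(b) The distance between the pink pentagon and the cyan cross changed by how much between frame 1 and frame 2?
-2.4

Distance in frame 1: 6.0. Distance in frame 2: 3.6.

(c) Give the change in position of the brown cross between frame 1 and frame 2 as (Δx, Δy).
(-3.3, -1.4)

The brown cross was at (8.6, 4.3) in frame 1 and (5.3, 2.9) in frame 2.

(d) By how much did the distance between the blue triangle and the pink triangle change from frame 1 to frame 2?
-1.9

Distance in frame 1: 3.2. Distance in frame 2: 1.3.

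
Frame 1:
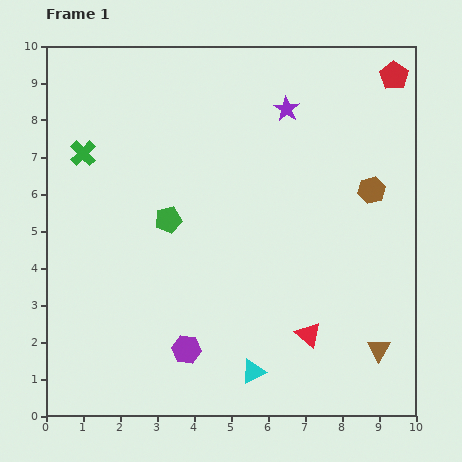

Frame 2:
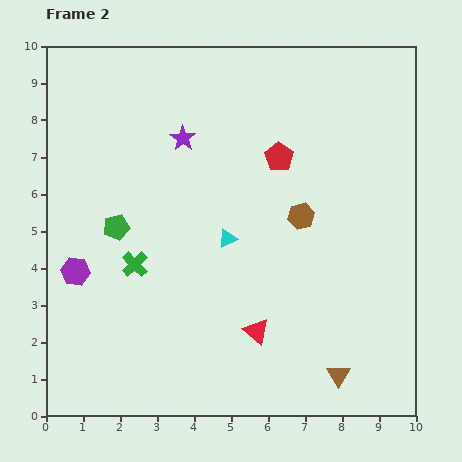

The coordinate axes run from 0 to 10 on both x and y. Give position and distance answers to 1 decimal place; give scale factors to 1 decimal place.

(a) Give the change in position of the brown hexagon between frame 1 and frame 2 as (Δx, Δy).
(-1.9, -0.7)

The brown hexagon was at (8.8, 6.1) in frame 1 and (6.9, 5.4) in frame 2.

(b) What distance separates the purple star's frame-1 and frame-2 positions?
2.9

The purple star moved from (6.5, 8.3) to (3.7, 7.5), a distance of √(2.8² + 0.8²) ≈ 2.9.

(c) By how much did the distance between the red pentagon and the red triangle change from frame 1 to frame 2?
-2.7

Distance in frame 1: 7.4. Distance in frame 2: 4.7.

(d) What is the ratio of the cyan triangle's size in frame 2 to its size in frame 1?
0.8×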